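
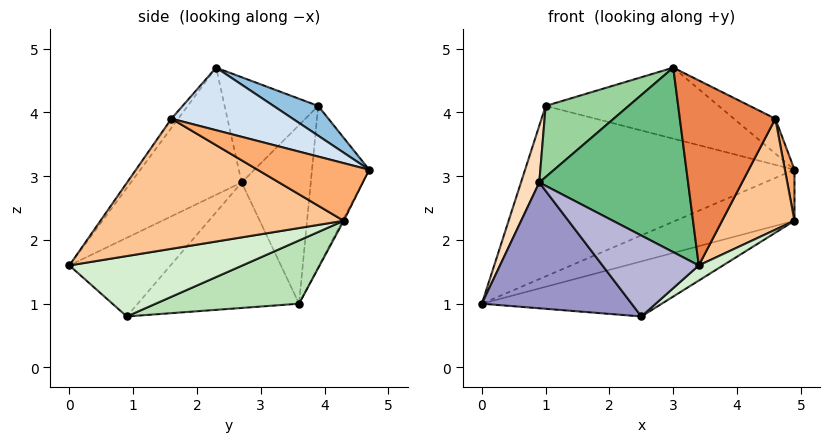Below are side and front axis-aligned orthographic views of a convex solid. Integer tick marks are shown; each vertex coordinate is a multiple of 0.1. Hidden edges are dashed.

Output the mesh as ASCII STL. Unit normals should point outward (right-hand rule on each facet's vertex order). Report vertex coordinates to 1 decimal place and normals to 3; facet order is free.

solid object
 facet normal -0.208 0.978 -0.028
  outer loop
   vertex 1.0 3.9 4.1
   vertex 4.9 4.7 3.1
   vertex 0.0 3.6 1.0
  endloop
 endfacet
 facet normal 0.124 0.481 0.868
  outer loop
   vertex 1.0 3.9 4.1
   vertex 3.0 2.3 4.7
   vertex 4.9 4.7 3.1
  endloop
 endfacet
 facet normal -0.009 0.894 -0.447
  outer loop
   vertex 4.9 4.3 2.3
   vertex 0.0 3.6 1.0
   vertex 4.9 4.7 3.1
  endloop
 endfacet
 facet normal 0.499 0.171 0.849
  outer loop
   vertex 4.6 1.6 3.9
   vertex 4.9 4.7 3.1
   vertex 3.0 2.3 4.7
  endloop
 endfacet
 facet normal -0.057 -0.805 0.590
  outer loop
   vertex 4.6 1.6 3.9
   vertex 3.0 2.3 4.7
   vertex 3.4 0.0 1.6
  endloop
 endfacet
 facet normal 0.995 -0.085 0.043
  outer loop
   vertex 4.6 1.6 3.9
   vertex 4.9 4.3 2.3
   vertex 4.9 4.7 3.1
  endloop
 endfacet
 facet normal 0.918 -0.273 -0.289
  outer loop
   vertex 4.6 1.6 3.9
   vertex 3.4 0.0 1.6
   vertex 4.9 4.3 2.3
  endloop
 endfacet
 facet normal -0.916 -0.243 0.319
  outer loop
   vertex 0.9 2.7 2.9
   vertex 1.0 3.9 4.1
   vertex 0.0 3.6 1.0
  endloop
 endfacet
 facet normal -0.530 -0.712 0.460
  outer loop
   vertex 0.9 2.7 2.9
   vertex 3.4 0.0 1.6
   vertex 3.0 2.3 4.7
  endloop
 endfacet
 facet normal -0.606 -0.537 0.587
  outer loop
   vertex 0.9 2.7 2.9
   vertex 3.0 2.3 4.7
   vertex 1.0 3.9 4.1
  endloop
 endfacet
 facet normal 0.212 0.266 -0.941
  outer loop
   vertex 2.5 0.9 0.8
   vertex 0.0 3.6 1.0
   vertex 4.9 4.3 2.3
  endloop
 endfacet
 facet normal 0.613 -0.086 -0.786
  outer loop
   vertex 2.5 0.9 0.8
   vertex 4.9 4.3 2.3
   vertex 3.4 0.0 1.6
  endloop
 endfacet
 facet normal -0.733 -0.680 0.025
  outer loop
   vertex 2.5 0.9 0.8
   vertex 0.9 2.7 2.9
   vertex 0.0 3.6 1.0
  endloop
 endfacet
 facet normal -0.724 -0.689 0.039
  outer loop
   vertex 2.5 0.9 0.8
   vertex 3.4 0.0 1.6
   vertex 0.9 2.7 2.9
  endloop
 endfacet
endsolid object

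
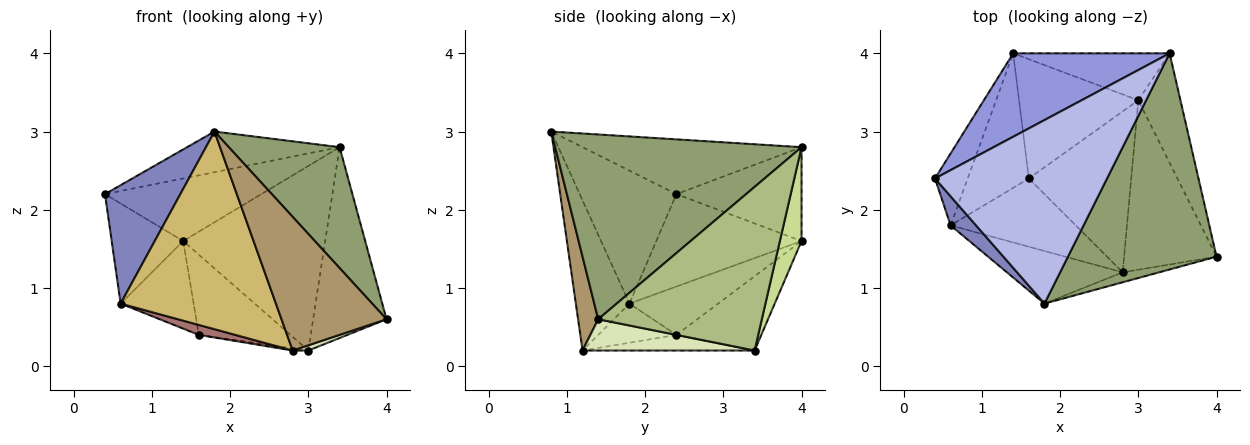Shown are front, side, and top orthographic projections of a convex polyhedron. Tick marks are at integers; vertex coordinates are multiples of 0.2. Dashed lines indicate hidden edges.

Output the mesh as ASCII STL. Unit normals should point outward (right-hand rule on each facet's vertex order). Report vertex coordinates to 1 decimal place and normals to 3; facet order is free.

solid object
 facet normal -0.855 0.421 -0.303
  outer loop
   vertex 0.6 1.8 0.8
   vertex 0.4 2.4 2.2
   vertex 1.4 4.0 1.6
  endloop
 endfacet
 facet normal -0.780 -0.608 0.149
  outer loop
   vertex 0.6 1.8 0.8
   vertex 1.8 0.8 3.0
   vertex 0.4 2.4 2.2
  endloop
 endfacet
 facet normal -0.433 0.541 0.721
  outer loop
   vertex 3.4 4.0 2.8
   vertex 1.4 4.0 1.6
   vertex 0.4 2.4 2.2
  endloop
 endfacet
 facet normal -0.297 0.207 0.932
  outer loop
   vertex 3.4 4.0 2.8
   vertex 0.4 2.4 2.2
   vertex 1.8 0.8 3.0
  endloop
 endfacet
 facet normal 0.735 -0.331 0.591
  outer loop
   vertex 3.4 4.0 2.8
   vertex 1.8 0.8 3.0
   vertex 4.0 1.4 0.6
  endloop
 endfacet
 facet normal 0.888 0.398 -0.229
  outer loop
   vertex 3.0 3.4 0.2
   vertex 3.4 4.0 2.8
   vertex 4.0 1.4 0.6
  endloop
 endfacet
 facet normal 0.146 0.959 -0.244
  outer loop
   vertex 3.0 3.4 0.2
   vertex 1.4 4.0 1.6
   vertex 3.4 4.0 2.8
  endloop
 endfacet
 facet normal 0.320 -0.029 -0.947
  outer loop
   vertex 2.8 1.2 0.2
   vertex 3.0 3.4 0.2
   vertex 4.0 1.4 0.6
  endloop
 endfacet
 facet normal 0.188 -0.980 -0.073
  outer loop
   vertex 2.8 1.2 0.2
   vertex 4.0 1.4 0.6
   vertex 1.8 0.8 3.0
  endloop
 endfacet
 facet normal -0.317 -0.917 -0.244
  outer loop
   vertex 2.8 1.2 0.2
   vertex 1.8 0.8 3.0
   vertex 0.6 1.8 0.8
  endloop
 endfacet
 facet normal -0.552 0.455 -0.699
  outer loop
   vertex 1.6 2.4 0.4
   vertex 0.6 1.8 0.8
   vertex 1.4 4.0 1.6
  endloop
 endfacet
 facet normal -0.459 0.496 -0.737
  outer loop
   vertex 1.6 2.4 0.4
   vertex 1.4 4.0 1.6
   vertex 3.0 3.4 0.2
  endloop
 endfacet
 facet normal -0.295 -0.138 -0.945
  outer loop
   vertex 1.6 2.4 0.4
   vertex 2.8 1.2 0.2
   vertex 0.6 1.8 0.8
  endloop
 endfacet
 facet normal -0.151 0.014 -0.988
  outer loop
   vertex 1.6 2.4 0.4
   vertex 3.0 3.4 0.2
   vertex 2.8 1.2 0.2
  endloop
 endfacet
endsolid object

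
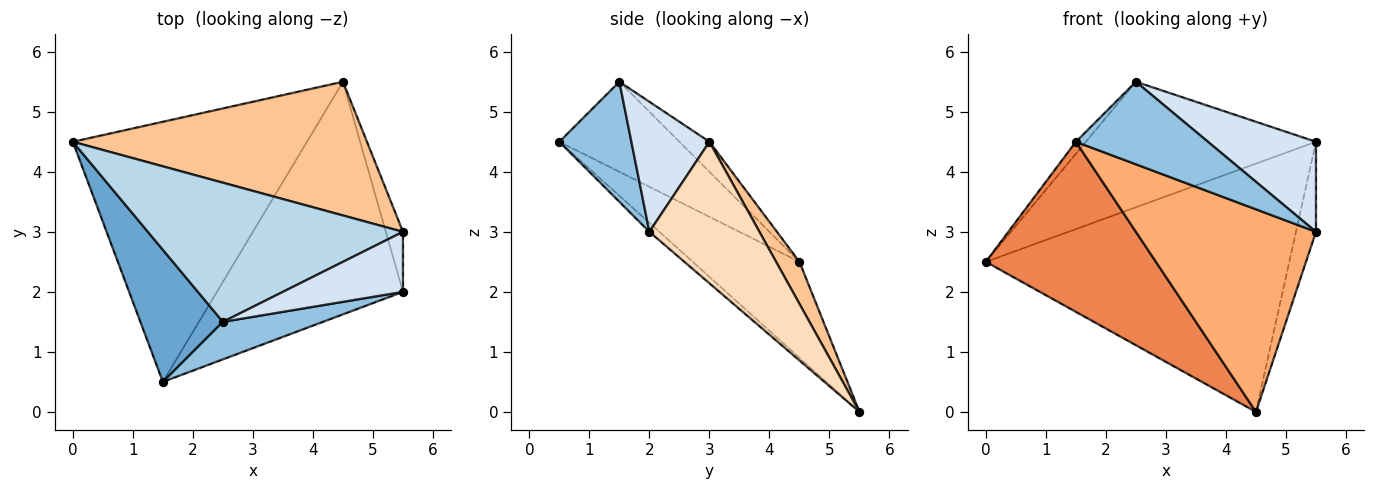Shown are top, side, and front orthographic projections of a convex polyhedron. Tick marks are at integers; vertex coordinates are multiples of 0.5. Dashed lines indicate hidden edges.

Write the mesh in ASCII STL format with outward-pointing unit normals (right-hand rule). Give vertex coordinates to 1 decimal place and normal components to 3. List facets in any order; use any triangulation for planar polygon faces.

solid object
 facet normal -0.736 0.061 0.674
  outer loop
   vertex 2.5 1.5 5.5
   vertex 0.0 4.5 2.5
   vertex 1.5 0.5 4.5
  endloop
 endfacet
 facet normal 0.445 -0.815 0.371
  outer loop
   vertex 2.5 1.5 5.5
   vertex 1.5 0.5 4.5
   vertex 5.5 2.0 3.0
  endloop
 endfacet
 facet normal -0.087 0.667 0.740
  outer loop
   vertex 5.5 3.0 4.5
   vertex 0.0 4.5 2.5
   vertex 2.5 1.5 5.5
  endloop
 endfacet
 facet normal 0.515 -0.713 0.475
  outer loop
   vertex 5.5 3.0 4.5
   vertex 2.5 1.5 5.5
   vertex 5.5 2.0 3.0
  endloop
 endfacet
 facet normal -0.325 -0.518 -0.792
  outer loop
   vertex 4.5 5.5 0.0
   vertex 1.5 0.5 4.5
   vertex 0.0 4.5 2.5
  endloop
 endfacet
 facet normal -0.036 -0.656 -0.754
  outer loop
   vertex 4.5 5.5 0.0
   vertex 5.5 2.0 3.0
   vertex 1.5 0.5 4.5
  endloop
 endfacet
 facet normal 0.068 0.878 0.473
  outer loop
   vertex 4.5 5.5 0.0
   vertex 0.0 4.5 2.5
   vertex 5.5 3.0 4.5
  endloop
 endfacet
 facet normal 0.977 0.178 -0.118
  outer loop
   vertex 4.5 5.5 0.0
   vertex 5.5 3.0 4.5
   vertex 5.5 2.0 3.0
  endloop
 endfacet
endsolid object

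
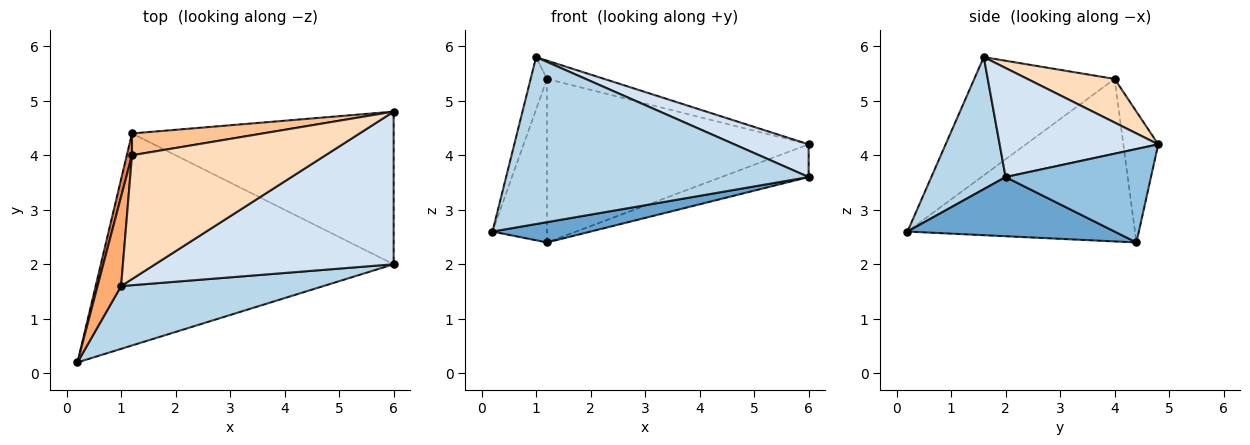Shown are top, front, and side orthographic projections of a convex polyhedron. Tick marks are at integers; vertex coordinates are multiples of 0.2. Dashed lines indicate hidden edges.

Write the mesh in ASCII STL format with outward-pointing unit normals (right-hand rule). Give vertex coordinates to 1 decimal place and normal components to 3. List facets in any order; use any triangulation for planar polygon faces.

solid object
 facet normal 0.197 -0.093 -0.976
  outer loop
   vertex 6.0 2.0 3.6
   vertex 0.2 0.2 2.6
   vertex 1.2 4.4 2.4
  endloop
 endfacet
 facet normal 0.330 0.198 -0.923
  outer loop
   vertex 6.0 2.0 3.6
   vertex 1.2 4.4 2.4
   vertex 6.0 4.8 4.2
  endloop
 endfacet
 facet normal 0.224 -0.912 0.343
  outer loop
   vertex 6.0 2.0 3.6
   vertex 1.0 1.6 5.8
   vertex 0.2 0.2 2.6
  endloop
 endfacet
 facet normal 0.408 -0.191 0.893
  outer loop
   vertex 6.0 2.0 3.6
   vertex 6.0 4.8 4.2
   vertex 1.0 1.6 5.8
  endloop
 endfacet
 facet normal -0.972 0.233 0.031
  outer loop
   vertex 1.2 4.0 5.4
   vertex 1.2 4.4 2.4
   vertex 0.2 0.2 2.6
  endloop
 endfacet
 facet normal -0.974 0.114 0.194
  outer loop
   vertex 1.2 4.0 5.4
   vertex 0.2 0.2 2.6
   vertex 1.0 1.6 5.8
  endloop
 endfacet
 facet normal -0.131 0.983 0.131
  outer loop
   vertex 1.2 4.0 5.4
   vertex 6.0 4.8 4.2
   vertex 1.2 4.4 2.4
  endloop
 endfacet
 facet normal 0.218 0.143 0.966
  outer loop
   vertex 1.2 4.0 5.4
   vertex 1.0 1.6 5.8
   vertex 6.0 4.8 4.2
  endloop
 endfacet
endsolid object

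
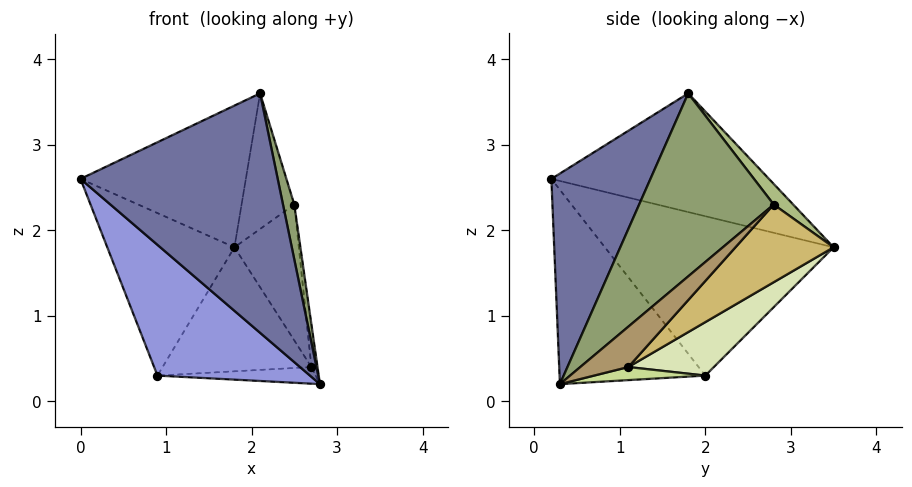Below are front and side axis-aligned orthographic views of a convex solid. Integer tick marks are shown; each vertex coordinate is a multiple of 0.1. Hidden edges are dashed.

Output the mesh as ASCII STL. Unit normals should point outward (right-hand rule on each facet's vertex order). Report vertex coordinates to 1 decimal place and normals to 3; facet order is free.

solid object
 facet normal 0.404 -0.803 0.438
  outer loop
   vertex 2.1 1.8 3.6
   vertex 0.0 0.2 2.6
   vertex 2.8 0.3 0.2
  endloop
 endfacet
 facet normal -0.651 0.495 0.576
  outer loop
   vertex 2.1 1.8 3.6
   vertex 1.8 3.5 1.8
   vertex 0.0 0.2 2.6
  endloop
 endfacet
 facet normal -0.530 -0.555 -0.641
  outer loop
   vertex 0.9 2.0 0.3
   vertex 2.8 0.3 0.2
   vertex 0.0 0.2 2.6
  endloop
 endfacet
 facet normal -0.873 0.486 0.038
  outer loop
   vertex 0.9 2.0 0.3
   vertex 0.0 0.2 2.6
   vertex 1.8 3.5 1.8
  endloop
 endfacet
 facet normal 0.968 -0.081 0.235
  outer loop
   vertex 2.5 2.8 2.3
   vertex 2.1 1.8 3.6
   vertex 2.8 0.3 0.2
  endloop
 endfacet
 facet normal 0.267 0.722 0.638
  outer loop
   vertex 2.5 2.8 2.3
   vertex 1.8 3.5 1.8
   vertex 2.1 1.8 3.6
  endloop
 endfacet
 facet normal 0.183 0.260 -0.948
  outer loop
   vertex 2.7 1.1 0.4
   vertex 2.8 0.3 0.2
   vertex 0.9 2.0 0.3
  endloop
 endfacet
 facet normal 0.324 0.564 -0.759
  outer loop
   vertex 2.7 1.1 0.4
   vertex 0.9 2.0 0.3
   vertex 1.8 3.5 1.8
  endloop
 endfacet
 facet normal 0.992 0.126 -0.008
  outer loop
   vertex 2.7 1.1 0.4
   vertex 2.5 2.8 2.3
   vertex 2.8 0.3 0.2
  endloop
 endfacet
 facet normal 0.776 0.509 -0.374
  outer loop
   vertex 2.7 1.1 0.4
   vertex 1.8 3.5 1.8
   vertex 2.5 2.8 2.3
  endloop
 endfacet
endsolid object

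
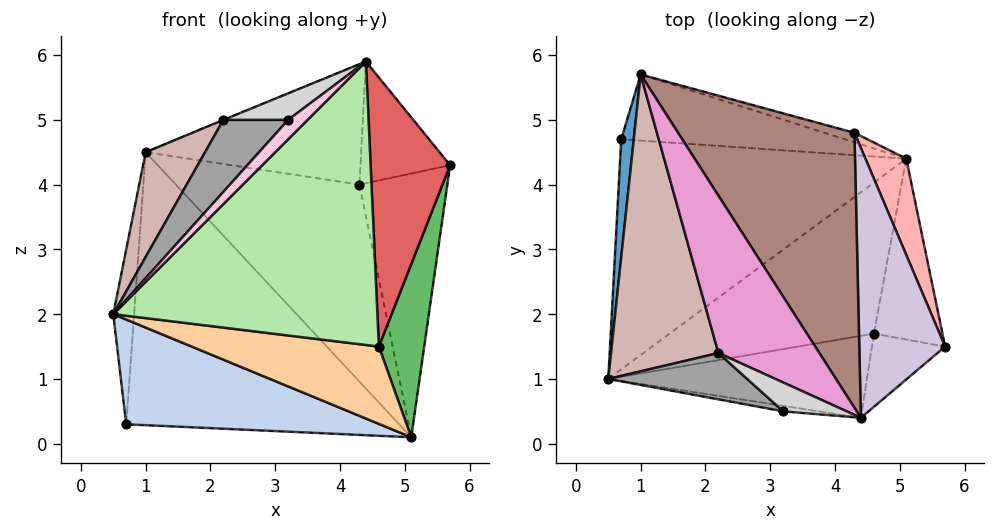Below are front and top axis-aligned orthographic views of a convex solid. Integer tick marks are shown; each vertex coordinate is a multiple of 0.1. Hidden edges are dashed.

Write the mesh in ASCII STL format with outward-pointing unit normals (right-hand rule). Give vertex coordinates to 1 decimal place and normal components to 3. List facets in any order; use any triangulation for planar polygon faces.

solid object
 facet normal -0.996 0.078 0.053
  outer loop
   vertex 0.7 4.7 0.3
   vertex 0.5 1.0 2.0
   vertex 1.0 5.7 4.5
  endloop
 endfacet
 facet normal -0.069 -0.413 -0.908
  outer loop
   vertex 0.7 4.7 0.3
   vertex 5.1 4.4 0.1
   vertex 0.5 1.0 2.0
  endloop
 endfacet
 facet normal 0.055 0.970 -0.235
  outer loop
   vertex 0.7 4.7 0.3
   vertex 1.0 5.7 4.5
   vertex 5.1 4.4 0.1
  endloop
 endfacet
 facet normal -0.031 -0.456 -0.890
  outer loop
   vertex 4.6 1.7 1.5
   vertex 0.5 1.0 2.0
   vertex 5.1 4.4 0.1
  endloop
 endfacet
 facet normal 0.864 -0.349 -0.364
  outer loop
   vertex 4.6 1.7 1.5
   vertex 5.1 4.4 0.1
   vertex 5.7 1.5 4.3
  endloop
 endfacet
 facet normal 0.129 -0.953 -0.276
  outer loop
   vertex 4.6 1.7 1.5
   vertex 4.4 0.4 5.9
   vertex 0.5 1.0 2.0
  endloop
 endfacet
 facet normal 0.442 -0.865 -0.236
  outer loop
   vertex 4.6 1.7 1.5
   vertex 5.7 1.5 4.3
   vertex 4.4 0.4 5.9
  endloop
 endfacet
 facet normal 0.906 0.398 0.145
  outer loop
   vertex 4.3 4.8 4.0
   vertex 5.7 1.5 4.3
   vertex 5.1 4.4 0.1
  endloop
 endfacet
 facet normal 0.256 0.965 -0.046
  outer loop
   vertex 4.3 4.8 4.0
   vertex 5.1 4.4 0.1
   vertex 1.0 5.7 4.5
  endloop
 endfacet
 facet normal 0.612 0.325 0.721
  outer loop
   vertex 4.3 4.8 4.0
   vertex 4.4 0.4 5.9
   vertex 5.7 1.5 4.3
  endloop
 endfacet
 facet normal 0.241 0.389 0.889
  outer loop
   vertex 4.3 4.8 4.0
   vertex 1.0 5.7 4.5
   vertex 4.4 0.4 5.9
  endloop
 endfacet
 facet normal -0.846 -0.178 0.503
  outer loop
   vertex 2.2 1.4 5.0
   vertex 1.0 5.7 4.5
   vertex 0.5 1.0 2.0
  endloop
 endfacet
 facet normal -0.378 0.002 0.926
  outer loop
   vertex 2.2 1.4 5.0
   vertex 4.4 0.4 5.9
   vertex 1.0 5.7 4.5
  endloop
 endfacet
 facet normal 0.122 -0.955 -0.269
  outer loop
   vertex 3.2 0.5 5.0
   vertex 0.5 1.0 2.0
   vertex 4.4 0.4 5.9
  endloop
 endfacet
 facet normal -0.604 -0.671 0.431
  outer loop
   vertex 3.2 0.5 5.0
   vertex 2.2 1.4 5.0
   vertex 0.5 1.0 2.0
  endloop
 endfacet
 facet normal -0.520 -0.578 0.629
  outer loop
   vertex 3.2 0.5 5.0
   vertex 4.4 0.4 5.9
   vertex 2.2 1.4 5.0
  endloop
 endfacet
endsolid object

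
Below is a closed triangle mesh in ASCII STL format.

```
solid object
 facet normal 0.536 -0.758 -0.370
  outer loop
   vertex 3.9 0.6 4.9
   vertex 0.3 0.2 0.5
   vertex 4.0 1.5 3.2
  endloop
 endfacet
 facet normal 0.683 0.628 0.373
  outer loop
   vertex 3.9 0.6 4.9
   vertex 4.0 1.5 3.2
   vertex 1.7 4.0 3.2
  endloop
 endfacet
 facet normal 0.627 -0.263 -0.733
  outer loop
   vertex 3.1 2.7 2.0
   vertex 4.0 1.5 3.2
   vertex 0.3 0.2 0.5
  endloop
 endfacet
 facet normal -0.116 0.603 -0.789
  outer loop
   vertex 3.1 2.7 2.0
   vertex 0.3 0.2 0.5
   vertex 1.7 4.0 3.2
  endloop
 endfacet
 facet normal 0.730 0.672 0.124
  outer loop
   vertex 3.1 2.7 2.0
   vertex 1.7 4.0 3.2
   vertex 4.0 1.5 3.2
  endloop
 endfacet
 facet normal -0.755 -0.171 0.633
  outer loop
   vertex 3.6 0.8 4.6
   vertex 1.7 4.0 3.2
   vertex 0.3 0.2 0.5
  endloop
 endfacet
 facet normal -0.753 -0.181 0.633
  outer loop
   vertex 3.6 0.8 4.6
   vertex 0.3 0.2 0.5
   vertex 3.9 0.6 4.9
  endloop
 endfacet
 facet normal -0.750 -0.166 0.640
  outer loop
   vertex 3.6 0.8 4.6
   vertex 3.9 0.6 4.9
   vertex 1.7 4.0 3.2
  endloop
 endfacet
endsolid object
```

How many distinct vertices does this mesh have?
6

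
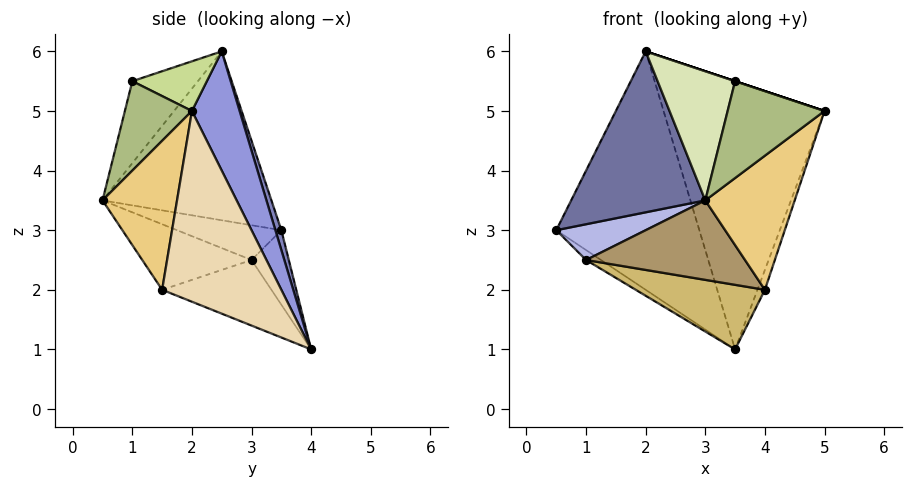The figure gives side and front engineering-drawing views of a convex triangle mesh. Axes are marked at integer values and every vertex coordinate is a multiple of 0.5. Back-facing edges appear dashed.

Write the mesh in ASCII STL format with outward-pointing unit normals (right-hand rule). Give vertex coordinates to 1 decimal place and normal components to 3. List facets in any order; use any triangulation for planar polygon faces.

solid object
 facet normal -0.770 -0.612 0.181
  outer loop
   vertex 2.0 2.5 6.0
   vertex 0.5 3.5 3.0
   vertex 3.0 0.5 3.5
  endloop
 endfacet
 facet normal 0.040 0.954 0.298
  outer loop
   vertex 2.0 2.5 6.0
   vertex 3.5 4.0 1.0
   vertex 0.5 3.5 3.0
  endloop
 endfacet
 facet normal 0.266 0.898 0.349
  outer loop
   vertex 2.0 2.5 6.0
   vertex 5.0 2.0 5.0
   vertex 3.5 4.0 1.0
  endloop
 endfacet
 facet normal -0.755 -0.647 -0.108
  outer loop
   vertex 1.0 3.0 2.5
   vertex 3.0 0.5 3.5
   vertex 0.5 3.5 3.0
  endloop
 endfacet
 facet normal -0.566 0.226 -0.793
  outer loop
   vertex 1.0 3.0 2.5
   vertex 0.5 3.5 3.0
   vertex 3.5 4.0 1.0
  endloop
 endfacet
 facet normal 0.568 -0.821 0.063
  outer loop
   vertex 3.5 1.0 5.5
   vertex 3.0 0.5 3.5
   vertex 5.0 2.0 5.0
  endloop
 endfacet
 facet normal 0.316 0.000 0.949
  outer loop
   vertex 3.5 1.0 5.5
   vertex 5.0 2.0 5.0
   vertex 2.0 2.5 6.0
  endloop
 endfacet
 facet normal -0.609 -0.720 0.332
  outer loop
   vertex 3.5 1.0 5.5
   vertex 2.0 2.5 6.0
   vertex 3.0 0.5 3.5
  endloop
 endfacet
 facet normal -0.415 -0.604 -0.680
  outer loop
   vertex 4.0 1.5 2.0
   vertex 3.0 0.5 3.5
   vertex 1.0 3.0 2.5
  endloop
 endfacet
 facet normal -0.345 -0.407 -0.846
  outer loop
   vertex 4.0 1.5 2.0
   vertex 1.0 3.0 2.5
   vertex 3.5 4.0 1.0
  endloop
 endfacet
 facet normal 0.638 -0.765 -0.085
  outer loop
   vertex 4.0 1.5 2.0
   vertex 5.0 2.0 5.0
   vertex 3.0 0.5 3.5
  endloop
 endfacet
 facet normal 0.944 0.059 -0.325
  outer loop
   vertex 4.0 1.5 2.0
   vertex 3.5 4.0 1.0
   vertex 5.0 2.0 5.0
  endloop
 endfacet
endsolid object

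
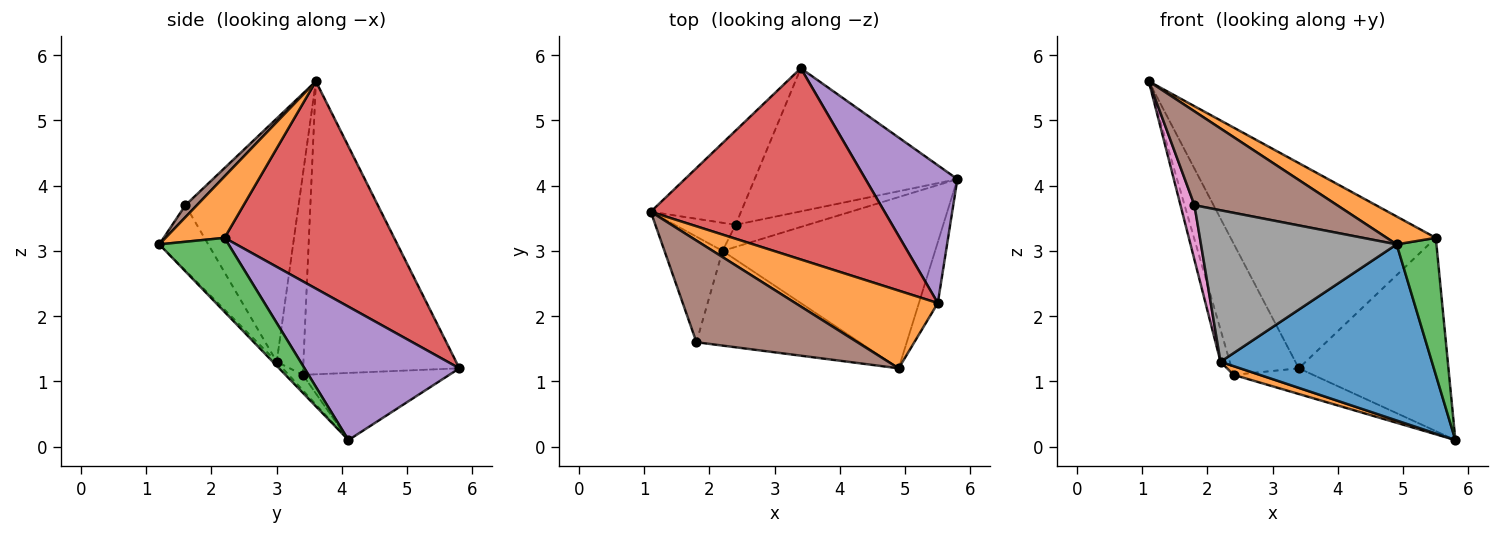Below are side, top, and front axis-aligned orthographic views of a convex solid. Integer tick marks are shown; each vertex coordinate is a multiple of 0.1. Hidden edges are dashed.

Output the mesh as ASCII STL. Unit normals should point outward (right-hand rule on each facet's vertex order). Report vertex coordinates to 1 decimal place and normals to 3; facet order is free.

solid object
 facet normal -0.013 -0.717 -0.697
  outer loop
   vertex 2.2 3.0 1.3
   vertex 5.8 4.1 0.1
   vertex 4.9 1.2 3.1
  endloop
 endfacet
 facet normal 0.376 -0.313 0.872
  outer loop
   vertex 5.5 2.2 3.2
   vertex 1.1 3.6 5.6
   vertex 4.9 1.2 3.1
  endloop
 endfacet
 facet normal 0.847 -0.486 -0.216
  outer loop
   vertex 5.5 2.2 3.2
   vertex 4.9 1.2 3.1
   vertex 5.8 4.1 0.1
  endloop
 endfacet
 facet normal 0.517 0.626 0.583
  outer loop
   vertex 5.5 2.2 3.2
   vertex 3.4 5.8 1.2
   vertex 1.1 3.6 5.6
  endloop
 endfacet
 facet normal 0.644 0.623 0.444
  outer loop
   vertex 5.5 2.2 3.2
   vertex 5.8 4.1 0.1
   vertex 3.4 5.8 1.2
  endloop
 endfacet
 facet normal 0.055 -0.678 0.733
  outer loop
   vertex 1.8 1.6 3.7
   vertex 4.9 1.2 3.1
   vertex 1.1 3.6 5.6
  endloop
 endfacet
 facet normal -0.966 -0.119 -0.230
  outer loop
   vertex 1.8 1.6 3.7
   vertex 1.1 3.6 5.6
   vertex 2.2 3.0 1.3
  endloop
 endfacet
 facet normal -0.207 -0.830 -0.518
  outer loop
   vertex 1.8 1.6 3.7
   vertex 2.2 3.0 1.3
   vertex 4.9 1.2 3.1
  endloop
 endfacet
 facet normal -0.884 0.380 -0.272
  outer loop
   vertex 2.4 3.4 1.1
   vertex 1.1 3.6 5.6
   vertex 3.4 5.8 1.2
  endloop
 endfacet
 facet normal -0.908 0.316 -0.276
  outer loop
   vertex 2.4 3.4 1.1
   vertex 2.2 3.0 1.3
   vertex 1.1 3.6 5.6
  endloop
 endfacet
 facet normal -0.310 0.168 -0.936
  outer loop
   vertex 2.4 3.4 1.1
   vertex 3.4 5.8 1.2
   vertex 5.8 4.1 0.1
  endloop
 endfacet
 facet normal -0.195 -0.359 -0.913
  outer loop
   vertex 2.4 3.4 1.1
   vertex 5.8 4.1 0.1
   vertex 2.2 3.0 1.3
  endloop
 endfacet
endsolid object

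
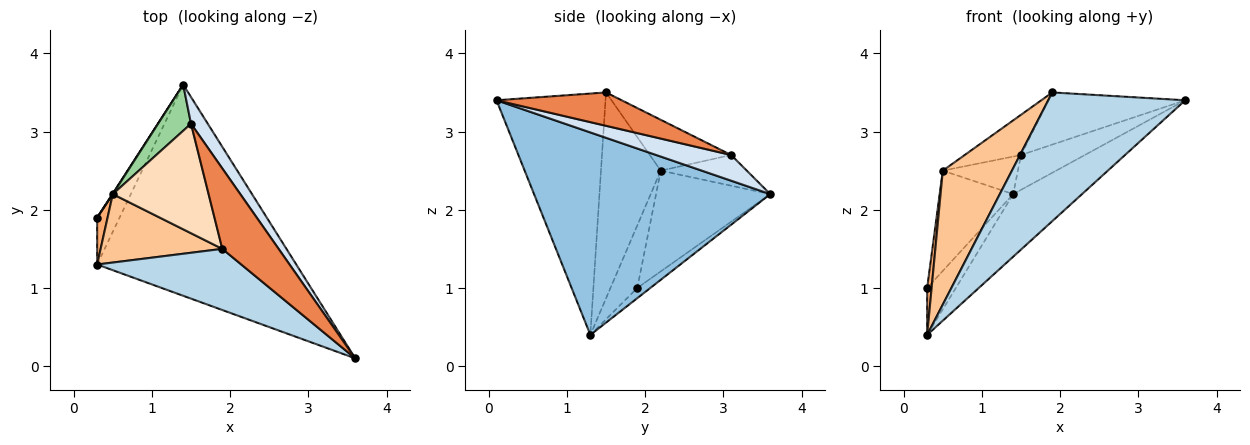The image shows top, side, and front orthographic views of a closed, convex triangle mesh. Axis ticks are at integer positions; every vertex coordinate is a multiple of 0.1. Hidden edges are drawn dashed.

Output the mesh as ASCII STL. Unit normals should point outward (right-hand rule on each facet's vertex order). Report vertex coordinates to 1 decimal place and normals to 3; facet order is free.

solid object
 facet normal -0.306 0.673 -0.673
  outer loop
   vertex 0.3 1.3 0.4
   vertex 0.3 1.9 1.0
   vertex 1.4 3.6 2.2
  endloop
 endfacet
 facet normal 0.698 0.203 -0.687
  outer loop
   vertex 0.3 1.3 0.4
   vertex 1.4 3.6 2.2
   vertex 3.6 0.1 3.4
  endloop
 endfacet
 facet normal -0.584 -0.733 0.349
  outer loop
   vertex 0.3 1.3 0.4
   vertex 3.6 0.1 3.4
   vertex 1.9 1.5 3.5
  endloop
 endfacet
 facet normal 0.682 0.581 0.445
  outer loop
   vertex 1.5 3.1 2.7
   vertex 3.6 0.1 3.4
   vertex 1.4 3.6 2.2
  endloop
 endfacet
 facet normal 0.445 0.487 0.751
  outer loop
   vertex 1.5 3.1 2.7
   vertex 1.9 1.5 3.5
   vertex 3.6 0.1 3.4
  endloop
 endfacet
 facet normal -0.973 -0.162 0.162
  outer loop
   vertex 0.5 2.2 2.5
   vertex 0.3 1.9 1.0
   vertex 0.3 1.3 0.4
  endloop
 endfacet
 facet normal -0.610 -0.705 0.360
  outer loop
   vertex 0.5 2.2 2.5
   vertex 0.3 1.3 0.4
   vertex 1.9 1.5 3.5
  endloop
 endfacet
 facet normal -0.446 0.309 0.840
  outer loop
   vertex 0.5 2.2 2.5
   vertex 1.9 1.5 3.5
   vertex 1.5 3.1 2.7
  endloop
 endfacet
 facet normal -0.841 0.541 0.004
  outer loop
   vertex 0.5 2.2 2.5
   vertex 1.4 3.6 2.2
   vertex 0.3 1.9 1.0
  endloop
 endfacet
 facet normal -0.586 0.511 0.629
  outer loop
   vertex 0.5 2.2 2.5
   vertex 1.5 3.1 2.7
   vertex 1.4 3.6 2.2
  endloop
 endfacet
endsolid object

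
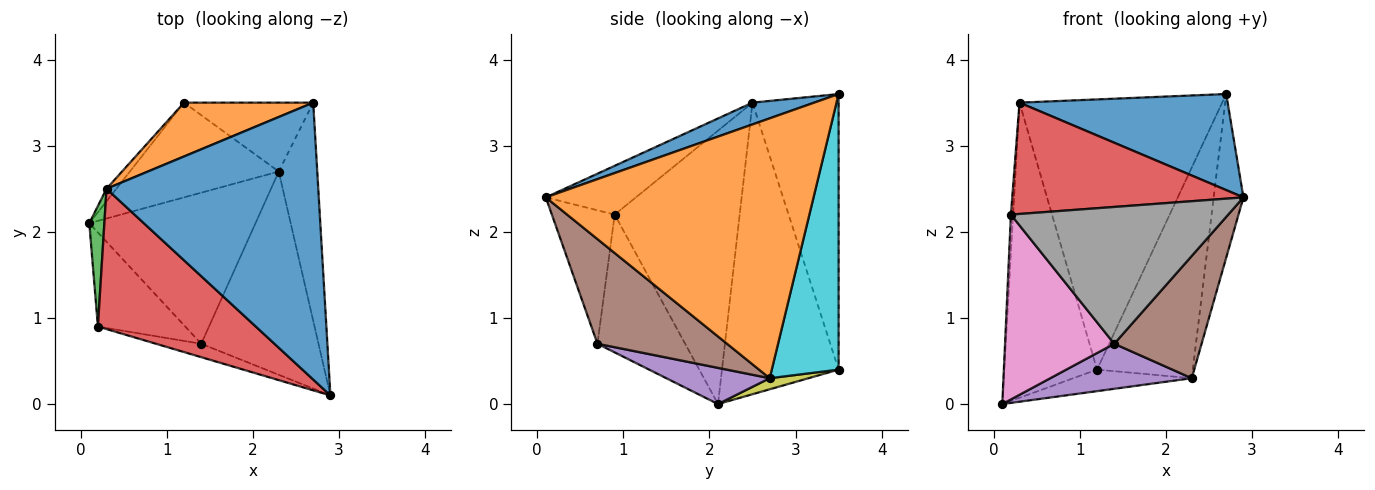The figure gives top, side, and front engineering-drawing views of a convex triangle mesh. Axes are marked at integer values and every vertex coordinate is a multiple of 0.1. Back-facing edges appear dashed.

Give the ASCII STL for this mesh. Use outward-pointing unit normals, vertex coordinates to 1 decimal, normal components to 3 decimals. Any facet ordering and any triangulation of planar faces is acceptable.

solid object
 facet normal 0.097 -0.326 0.940
  outer loop
   vertex 0.3 2.5 3.5
   vertex 2.9 0.1 2.4
   vertex 2.7 3.5 3.6
  endloop
 endfacet
 facet normal 0.983 0.109 -0.146
  outer loop
   vertex 2.3 2.7 0.3
   vertex 2.7 3.5 3.6
   vertex 2.9 0.1 2.4
  endloop
 endfacet
 facet normal -0.998 0.018 0.055
  outer loop
   vertex 0.2 0.9 2.2
   vertex 0.3 2.5 3.5
   vertex 0.1 2.1 0.0
  endloop
 endfacet
 facet normal -0.235 -0.604 0.761
  outer loop
   vertex 0.2 0.9 2.2
   vertex 2.9 0.1 2.4
   vertex 0.3 2.5 3.5
  endloop
 endfacet
 facet normal 0.204 -0.280 -0.938
  outer loop
   vertex 1.4 0.7 0.7
   vertex 0.1 2.1 0.0
   vertex 2.3 2.7 0.3
  endloop
 endfacet
 facet normal 0.608 -0.410 -0.681
  outer loop
   vertex 1.4 0.7 0.7
   vertex 2.3 2.7 0.3
   vertex 2.9 0.1 2.4
  endloop
 endfacet
 facet normal -0.582 -0.725 -0.369
  outer loop
   vertex 1.4 0.7 0.7
   vertex 0.2 0.9 2.2
   vertex 0.1 2.1 0.0
  endloop
 endfacet
 facet normal -0.276 -0.956 -0.094
  outer loop
   vertex 1.4 0.7 0.7
   vertex 2.9 0.1 2.4
   vertex 0.2 0.9 2.2
  endloop
 endfacet
 facet normal 0.072 0.221 -0.973
  outer loop
   vertex 1.2 3.5 0.4
   vertex 2.3 2.7 0.3
   vertex 0.1 2.1 0.0
  endloop
 endfacet
 facet normal 0.553 0.792 -0.259
  outer loop
   vertex 1.2 3.5 0.4
   vertex 2.7 3.5 3.6
   vertex 2.3 2.7 0.3
  endloop
 endfacet
 facet normal -0.782 0.622 -0.026
  outer loop
   vertex 1.2 3.5 0.4
   vertex 0.1 2.1 0.0
   vertex 0.3 2.5 3.5
  endloop
 endfacet
 facet normal -0.385 0.905 0.180
  outer loop
   vertex 1.2 3.5 0.4
   vertex 0.3 2.5 3.5
   vertex 2.7 3.5 3.6
  endloop
 endfacet
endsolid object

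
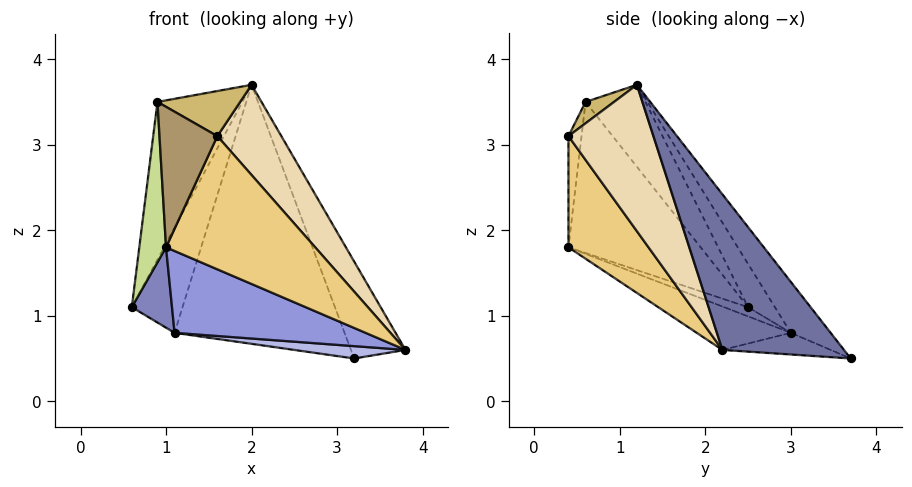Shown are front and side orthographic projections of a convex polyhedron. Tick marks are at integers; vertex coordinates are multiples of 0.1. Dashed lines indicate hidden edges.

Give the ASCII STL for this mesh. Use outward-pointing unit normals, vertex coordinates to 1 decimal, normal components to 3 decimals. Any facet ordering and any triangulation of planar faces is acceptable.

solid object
 facet normal 0.761 0.341 0.552
  outer loop
   vertex 3.2 3.7 0.5
   vertex 2.0 1.2 3.7
   vertex 3.8 2.2 0.6
  endloop
 endfacet
 facet normal -0.205 -0.344 -0.916
  outer loop
   vertex 1.1 3.0 0.8
   vertex 1.0 0.4 1.8
   vertex 0.6 2.5 1.1
  endloop
 endfacet
 facet normal -0.171 -0.348 -0.922
  outer loop
   vertex 1.1 3.0 0.8
   vertex 3.8 2.2 0.6
   vertex 1.0 0.4 1.8
  endloop
 endfacet
 facet normal -0.105 -0.108 -0.989
  outer loop
   vertex 1.1 3.0 0.8
   vertex 3.2 3.7 0.5
   vertex 3.8 2.2 0.6
  endloop
 endfacet
 facet normal -0.384 0.726 0.570
  outer loop
   vertex 1.1 3.0 0.8
   vertex 0.6 2.5 1.1
   vertex 2.0 1.2 3.7
  endloop
 endfacet
 facet normal -0.189 0.807 0.560
  outer loop
   vertex 1.1 3.0 0.8
   vertex 2.0 1.2 3.7
   vertex 3.2 3.7 0.5
  endloop
 endfacet
 facet normal -0.980 -0.198 -0.034
  outer loop
   vertex 0.9 0.6 3.5
   vertex 0.6 2.5 1.1
   vertex 1.0 0.4 1.8
  endloop
 endfacet
 facet normal -0.468 0.663 0.584
  outer loop
   vertex 0.9 0.6 3.5
   vertex 2.0 1.2 3.7
   vertex 0.6 2.5 1.1
  endloop
 endfacet
 facet normal -0.219 -0.970 0.101
  outer loop
   vertex 1.6 0.4 3.1
   vertex 0.9 0.6 3.5
   vertex 1.0 0.4 1.8
  endloop
 endfacet
 facet normal 0.226 -0.654 0.722
  outer loop
   vertex 1.6 0.4 3.1
   vertex 2.0 1.2 3.7
   vertex 0.9 0.6 3.5
  endloop
 endfacet
 facet normal 0.462 -0.861 -0.213
  outer loop
   vertex 1.6 0.4 3.1
   vertex 1.0 0.4 1.8
   vertex 3.8 2.2 0.6
  endloop
 endfacet
 facet normal 0.771 -0.581 0.260
  outer loop
   vertex 1.6 0.4 3.1
   vertex 3.8 2.2 0.6
   vertex 2.0 1.2 3.7
  endloop
 endfacet
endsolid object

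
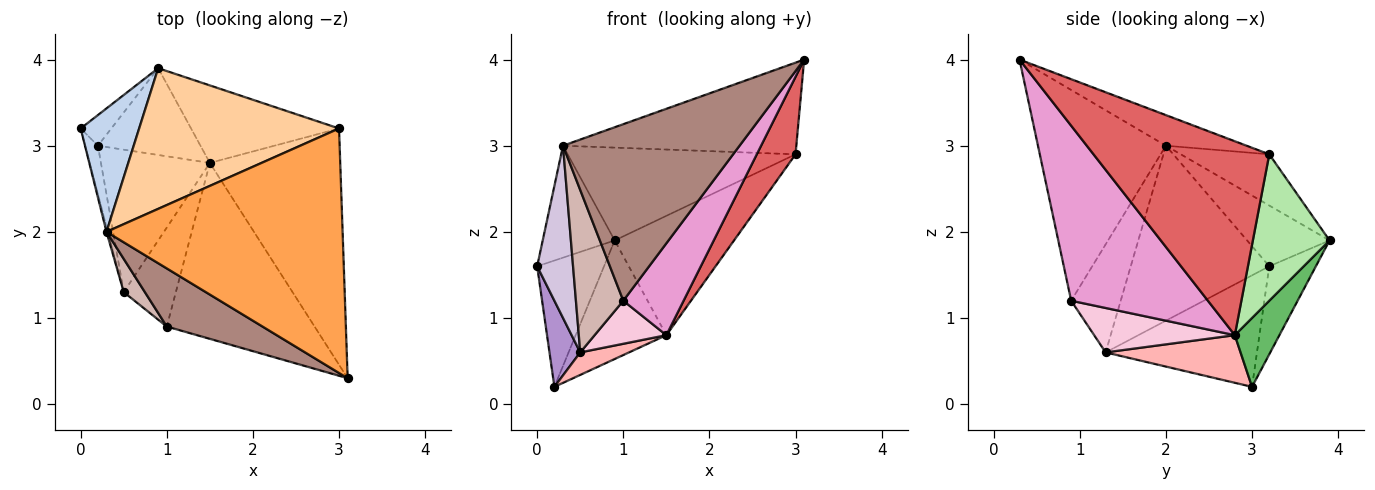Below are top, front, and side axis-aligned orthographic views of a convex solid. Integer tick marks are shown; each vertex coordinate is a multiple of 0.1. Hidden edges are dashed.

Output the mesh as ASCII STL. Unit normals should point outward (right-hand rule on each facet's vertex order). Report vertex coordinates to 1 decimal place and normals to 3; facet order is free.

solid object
 facet normal -0.561 0.805 -0.195
  outer loop
   vertex 0.2 3.0 0.2
   vertex 0.0 3.2 1.6
   vertex 0.9 3.9 1.9
  endloop
 endfacet
 facet normal -0.610 0.532 0.587
  outer loop
   vertex 0.3 2.0 3.0
   vertex 0.9 3.9 1.9
   vertex 0.0 3.2 1.6
  endloop
 endfacet
 facet normal -0.120 0.348 0.930
  outer loop
   vertex 0.3 2.0 3.0
   vertex 3.1 0.3 4.0
   vertex 3.0 3.2 2.9
  endloop
 endfacet
 facet normal -0.209 0.539 0.816
  outer loop
   vertex 0.3 2.0 3.0
   vertex 3.0 3.2 2.9
   vertex 0.9 3.9 1.9
  endloop
 endfacet
 facet normal 0.369 0.750 -0.549
  outer loop
   vertex 1.5 2.8 0.8
   vertex 0.2 3.0 0.2
   vertex 0.9 3.9 1.9
  endloop
 endfacet
 facet normal 0.474 0.738 -0.479
  outer loop
   vertex 1.5 2.8 0.8
   vertex 0.9 3.9 1.9
   vertex 3.0 3.2 2.9
  endloop
 endfacet
 facet normal 0.816 -0.180 -0.549
  outer loop
   vertex 1.5 2.8 0.8
   vertex 3.0 3.2 2.9
   vertex 3.1 0.3 4.0
  endloop
 endfacet
 facet normal 0.396 -0.143 -0.907
  outer loop
   vertex 0.5 1.3 0.6
   vertex 0.2 3.0 0.2
   vertex 1.5 2.8 0.8
  endloop
 endfacet
 facet normal -0.974 -0.198 -0.111
  outer loop
   vertex 0.5 1.3 0.6
   vertex 0.0 3.2 1.6
   vertex 0.2 3.0 0.2
  endloop
 endfacet
 facet normal -0.968 -0.251 -0.008
  outer loop
   vertex 0.5 1.3 0.6
   vertex 0.3 2.0 3.0
   vertex 0.0 3.2 1.6
  endloop
 endfacet
 facet normal -0.567 -0.782 0.258
  outer loop
   vertex 1.0 0.9 1.2
   vertex 3.1 0.3 4.0
   vertex 0.3 2.0 3.0
  endloop
 endfacet
 facet normal -0.716 -0.684 0.140
  outer loop
   vertex 1.0 0.9 1.2
   vertex 0.3 2.0 3.0
   vertex 0.5 1.3 0.6
  endloop
 endfacet
 facet normal 0.724 -0.319 -0.611
  outer loop
   vertex 1.0 0.9 1.2
   vertex 1.5 2.8 0.8
   vertex 3.1 0.3 4.0
  endloop
 endfacet
 facet normal 0.616 -0.314 -0.723
  outer loop
   vertex 1.0 0.9 1.2
   vertex 0.5 1.3 0.6
   vertex 1.5 2.8 0.8
  endloop
 endfacet
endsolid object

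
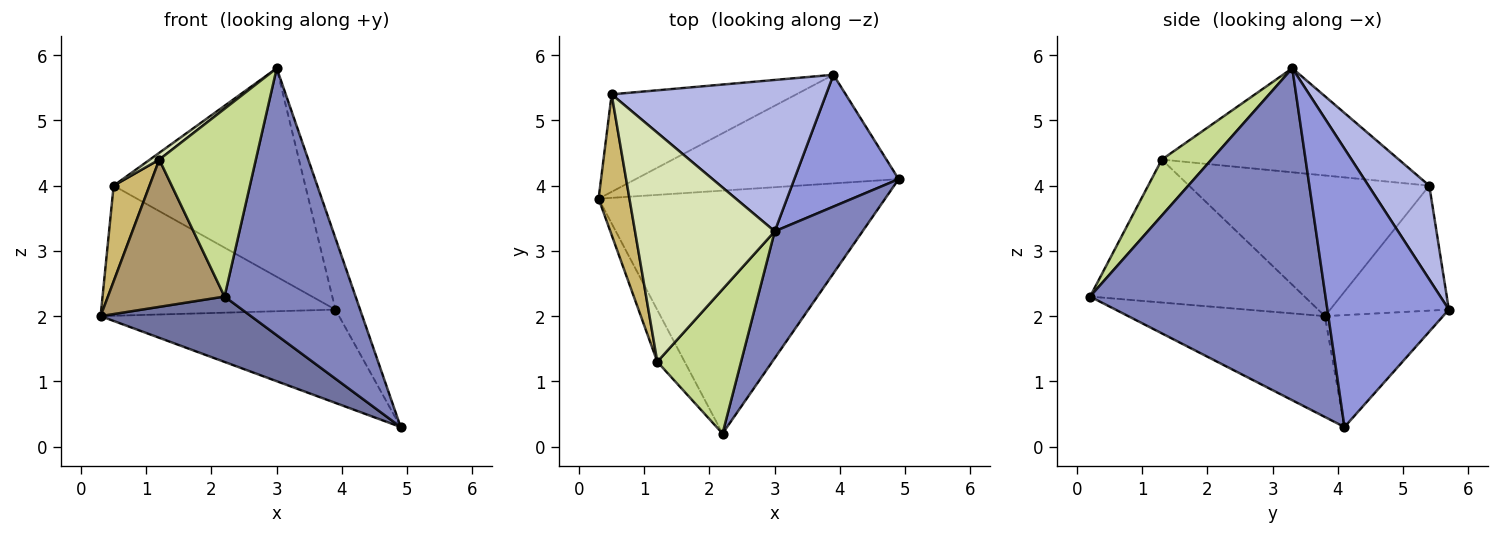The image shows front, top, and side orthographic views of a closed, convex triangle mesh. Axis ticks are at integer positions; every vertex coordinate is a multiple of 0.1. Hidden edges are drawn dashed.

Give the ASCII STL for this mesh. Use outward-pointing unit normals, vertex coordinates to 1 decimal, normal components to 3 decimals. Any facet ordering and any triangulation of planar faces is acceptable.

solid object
 facet normal -0.322 -0.246 -0.914
  outer loop
   vertex 2.2 0.2 2.3
   vertex 0.3 3.8 2.0
   vertex 4.9 4.1 0.3
  endloop
 endfacet
 facet normal 0.851 -0.474 0.225
  outer loop
   vertex 3.0 3.3 5.8
   vertex 2.2 0.2 2.3
   vertex 4.9 4.1 0.3
  endloop
 endfacet
 facet normal 0.920 0.187 0.345
  outer loop
   vertex 3.9 5.7 2.1
   vertex 3.0 3.3 5.8
   vertex 4.9 4.1 0.3
  endloop
 endfacet
 facet normal 0.249 0.784 0.569
  outer loop
   vertex 3.9 5.7 2.1
   vertex 0.5 5.4 4.0
   vertex 3.0 3.3 5.8
  endloop
 endfacet
 facet normal -0.307 0.620 -0.722
  outer loop
   vertex 3.9 5.7 2.1
   vertex 4.9 4.1 0.3
   vertex 0.3 3.8 2.0
  endloop
 endfacet
 facet normal -0.376 0.742 -0.556
  outer loop
   vertex 3.9 5.7 2.1
   vertex 0.3 3.8 2.0
   vertex 0.5 5.4 4.0
  endloop
 endfacet
 facet normal 0.377 -0.734 0.564
  outer loop
   vertex 1.2 1.3 4.4
   vertex 2.2 0.2 2.3
   vertex 3.0 3.3 5.8
  endloop
 endfacet
 facet normal -0.597 -0.024 0.802
  outer loop
   vertex 1.2 1.3 4.4
   vertex 3.0 3.3 5.8
   vertex 0.5 5.4 4.0
  endloop
 endfacet
 facet normal -0.866 -0.471 -0.166
  outer loop
   vertex 1.2 1.3 4.4
   vertex 0.3 3.8 2.0
   vertex 2.2 0.2 2.3
  endloop
 endfacet
 facet normal -0.967 -0.144 0.212
  outer loop
   vertex 1.2 1.3 4.4
   vertex 0.5 5.4 4.0
   vertex 0.3 3.8 2.0
  endloop
 endfacet
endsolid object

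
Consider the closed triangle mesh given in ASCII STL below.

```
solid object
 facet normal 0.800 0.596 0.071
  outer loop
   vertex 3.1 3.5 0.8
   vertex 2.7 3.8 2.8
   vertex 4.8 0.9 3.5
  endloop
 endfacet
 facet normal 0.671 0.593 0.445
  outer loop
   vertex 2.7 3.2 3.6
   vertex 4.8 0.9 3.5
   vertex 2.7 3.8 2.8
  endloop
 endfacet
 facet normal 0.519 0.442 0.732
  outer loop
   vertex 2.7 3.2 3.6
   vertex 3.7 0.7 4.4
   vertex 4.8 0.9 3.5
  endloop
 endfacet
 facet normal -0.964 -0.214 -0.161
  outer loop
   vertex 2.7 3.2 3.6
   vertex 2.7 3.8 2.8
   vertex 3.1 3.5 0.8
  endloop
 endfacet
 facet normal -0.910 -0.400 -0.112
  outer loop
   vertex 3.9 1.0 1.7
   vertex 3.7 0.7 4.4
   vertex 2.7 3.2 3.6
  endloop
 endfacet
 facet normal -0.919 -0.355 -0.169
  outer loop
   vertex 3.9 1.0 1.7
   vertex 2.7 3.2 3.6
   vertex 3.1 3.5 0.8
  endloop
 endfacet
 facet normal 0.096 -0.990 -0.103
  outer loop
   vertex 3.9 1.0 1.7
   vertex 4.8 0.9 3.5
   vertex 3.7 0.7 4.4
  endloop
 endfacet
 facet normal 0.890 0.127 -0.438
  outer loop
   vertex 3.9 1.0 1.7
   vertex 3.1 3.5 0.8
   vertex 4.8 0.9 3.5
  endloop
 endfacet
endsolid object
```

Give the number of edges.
12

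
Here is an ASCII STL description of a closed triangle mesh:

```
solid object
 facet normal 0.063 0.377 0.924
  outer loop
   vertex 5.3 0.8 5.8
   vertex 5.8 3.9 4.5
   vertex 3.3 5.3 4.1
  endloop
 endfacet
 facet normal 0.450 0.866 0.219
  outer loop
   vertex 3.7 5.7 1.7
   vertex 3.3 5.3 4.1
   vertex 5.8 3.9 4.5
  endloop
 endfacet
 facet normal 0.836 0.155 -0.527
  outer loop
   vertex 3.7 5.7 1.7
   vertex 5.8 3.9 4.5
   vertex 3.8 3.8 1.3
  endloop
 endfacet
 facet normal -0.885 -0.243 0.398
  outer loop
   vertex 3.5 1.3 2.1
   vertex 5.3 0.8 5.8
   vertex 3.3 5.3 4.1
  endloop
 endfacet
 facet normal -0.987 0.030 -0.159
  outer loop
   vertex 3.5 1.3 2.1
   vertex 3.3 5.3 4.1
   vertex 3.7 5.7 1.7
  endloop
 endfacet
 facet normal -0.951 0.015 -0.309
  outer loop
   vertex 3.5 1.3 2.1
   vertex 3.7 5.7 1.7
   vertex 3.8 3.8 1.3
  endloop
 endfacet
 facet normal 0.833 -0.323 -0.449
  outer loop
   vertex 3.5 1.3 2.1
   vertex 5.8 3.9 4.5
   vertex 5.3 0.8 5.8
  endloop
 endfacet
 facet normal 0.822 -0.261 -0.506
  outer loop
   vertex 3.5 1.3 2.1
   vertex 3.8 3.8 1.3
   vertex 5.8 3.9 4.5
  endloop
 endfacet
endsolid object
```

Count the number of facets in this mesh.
8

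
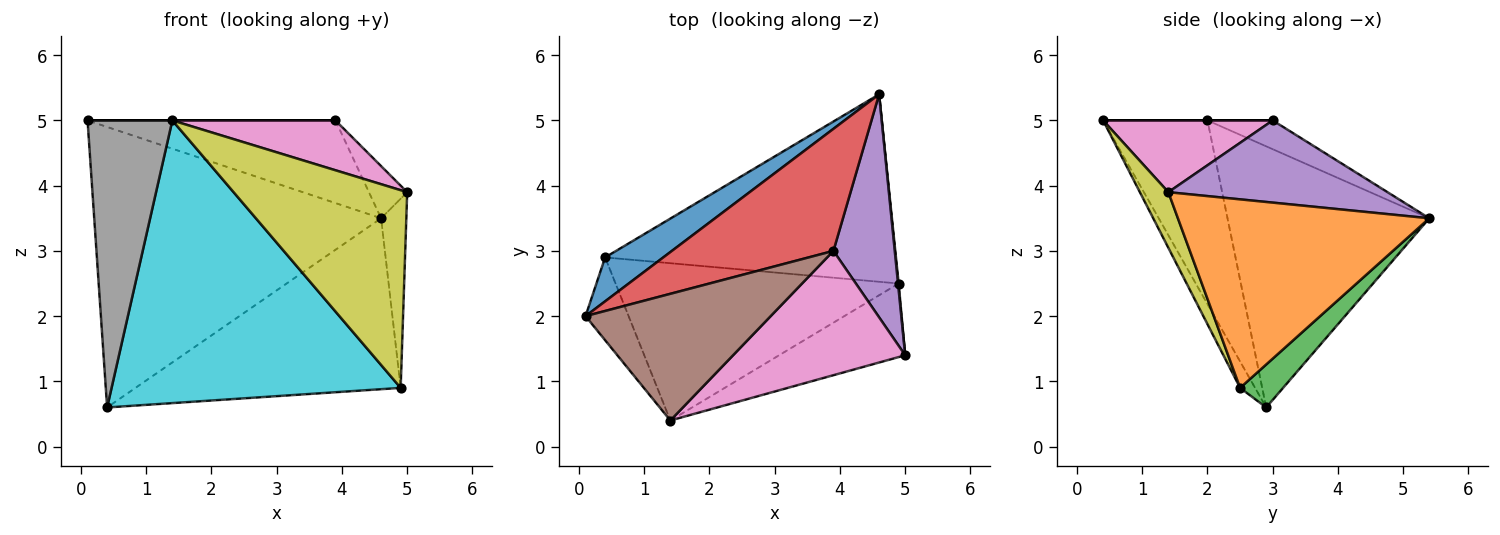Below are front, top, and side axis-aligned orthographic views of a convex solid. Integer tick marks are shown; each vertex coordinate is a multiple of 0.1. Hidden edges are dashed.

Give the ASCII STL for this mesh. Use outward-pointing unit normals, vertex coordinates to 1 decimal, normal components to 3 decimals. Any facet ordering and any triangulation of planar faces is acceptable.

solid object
 facet normal -0.571 0.811 0.127
  outer loop
   vertex 0.4 2.9 0.6
   vertex 0.1 2.0 5.0
   vertex 4.6 5.4 3.5
  endloop
 endfacet
 facet normal 0.995 0.100 0.003
  outer loop
   vertex 4.9 2.5 0.9
   vertex 4.6 5.4 3.5
   vertex 5.0 1.4 3.9
  endloop
 endfacet
 facet normal 0.109 0.670 -0.735
  outer loop
   vertex 4.9 2.5 0.9
   vertex 0.4 2.9 0.6
   vertex 4.6 5.4 3.5
  endloop
 endfacet
 facet normal -0.146 0.555 0.819
  outer loop
   vertex 3.9 3.0 5.0
   vertex 4.6 5.4 3.5
   vertex 0.1 2.0 5.0
  endloop
 endfacet
 facet normal 0.794 0.139 0.592
  outer loop
   vertex 3.9 3.0 5.0
   vertex 5.0 1.4 3.9
   vertex 4.6 5.4 3.5
  endloop
 endfacet
 facet normal 0.000 0.000 1.000
  outer loop
   vertex 1.4 0.4 5.0
   vertex 3.9 3.0 5.0
   vertex 0.1 2.0 5.0
  endloop
 endfacet
 facet normal 0.361 -0.347 0.866
  outer loop
   vertex 1.4 0.4 5.0
   vertex 5.0 1.4 3.9
   vertex 3.9 3.0 5.0
  endloop
 endfacet
 facet normal -0.764 -0.620 -0.179
  outer loop
   vertex 1.4 0.4 5.0
   vertex 0.1 2.0 5.0
   vertex 0.4 2.9 0.6
  endloop
 endfacet
 facet normal 0.152 -0.926 -0.345
  outer loop
   vertex 1.4 0.4 5.0
   vertex 4.9 2.5 0.9
   vertex 5.0 1.4 3.9
  endloop
 endfacet
 facet normal -0.045 -0.873 -0.486
  outer loop
   vertex 1.4 0.4 5.0
   vertex 0.4 2.9 0.6
   vertex 4.9 2.5 0.9
  endloop
 endfacet
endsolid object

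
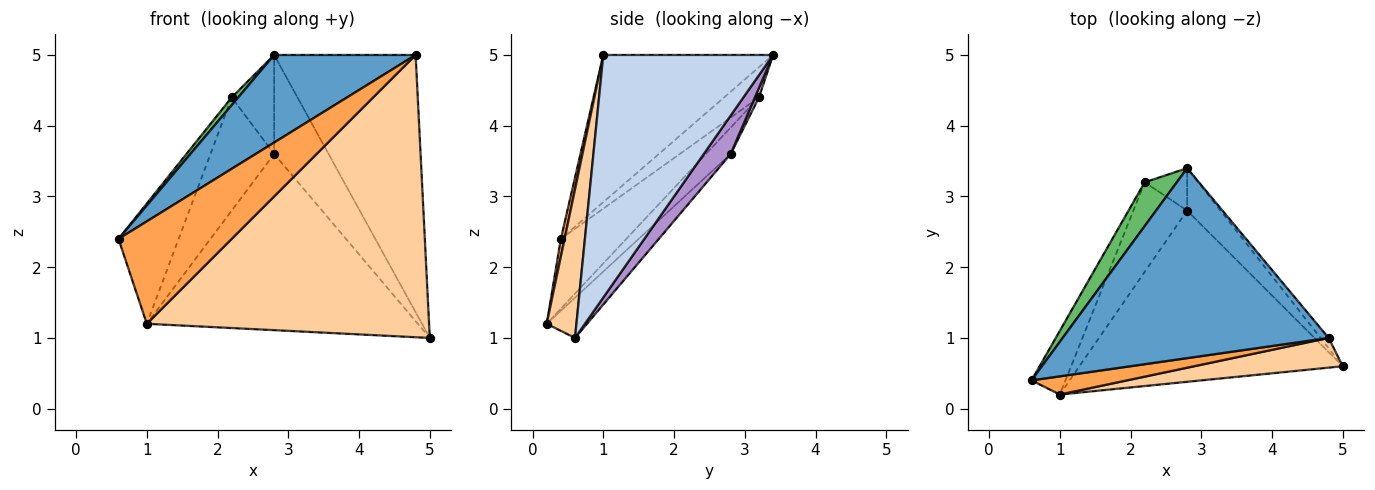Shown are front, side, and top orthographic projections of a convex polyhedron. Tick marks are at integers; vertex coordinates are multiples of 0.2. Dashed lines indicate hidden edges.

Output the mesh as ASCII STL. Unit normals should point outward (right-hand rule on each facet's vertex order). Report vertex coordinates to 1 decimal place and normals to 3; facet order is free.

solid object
 facet normal -0.449 -0.374 0.811
  outer loop
   vertex 4.8 1.0 5.0
   vertex 2.8 3.4 5.0
   vertex 0.6 0.4 2.4
  endloop
 endfacet
 facet normal 0.768 0.640 -0.026
  outer loop
   vertex 4.8 1.0 5.0
   vertex 5.0 0.6 1.0
   vertex 2.8 3.4 5.0
  endloop
 endfacet
 facet normal 0.032 -0.984 0.175
  outer loop
   vertex 4.8 1.0 5.0
   vertex 0.6 0.4 2.4
   vertex 1.0 0.2 1.2
  endloop
 endfacet
 facet normal 0.104 -0.989 0.104
  outer loop
   vertex 4.8 1.0 5.0
   vertex 1.0 0.2 1.2
   vertex 5.0 0.6 1.0
  endloop
 endfacet
 facet normal -0.680 -0.127 0.722
  outer loop
   vertex 2.2 3.2 4.4
   vertex 0.6 0.4 2.4
   vertex 2.8 3.4 5.0
  endloop
 endfacet
 facet normal -0.693 0.637 -0.337
  outer loop
   vertex 2.2 3.2 4.4
   vertex 1.0 0.2 1.2
   vertex 0.6 0.4 2.4
  endloop
 endfacet
 facet normal -0.106 0.713 -0.693
  outer loop
   vertex 2.8 2.8 3.6
   vertex 5.0 0.6 1.0
   vertex 1.0 0.2 1.2
  endloop
 endfacet
 facet normal -0.292 0.750 -0.594
  outer loop
   vertex 2.8 2.8 3.6
   vertex 1.0 0.2 1.2
   vertex 2.2 3.2 4.4
  endloop
 endfacet
 facet normal 0.413 0.837 -0.359
  outer loop
   vertex 2.8 2.8 3.6
   vertex 2.8 3.4 5.0
   vertex 5.0 0.6 1.0
  endloop
 endfacet
 facet normal 0.087 0.916 -0.392
  outer loop
   vertex 2.8 2.8 3.6
   vertex 2.2 3.2 4.4
   vertex 2.8 3.4 5.0
  endloop
 endfacet
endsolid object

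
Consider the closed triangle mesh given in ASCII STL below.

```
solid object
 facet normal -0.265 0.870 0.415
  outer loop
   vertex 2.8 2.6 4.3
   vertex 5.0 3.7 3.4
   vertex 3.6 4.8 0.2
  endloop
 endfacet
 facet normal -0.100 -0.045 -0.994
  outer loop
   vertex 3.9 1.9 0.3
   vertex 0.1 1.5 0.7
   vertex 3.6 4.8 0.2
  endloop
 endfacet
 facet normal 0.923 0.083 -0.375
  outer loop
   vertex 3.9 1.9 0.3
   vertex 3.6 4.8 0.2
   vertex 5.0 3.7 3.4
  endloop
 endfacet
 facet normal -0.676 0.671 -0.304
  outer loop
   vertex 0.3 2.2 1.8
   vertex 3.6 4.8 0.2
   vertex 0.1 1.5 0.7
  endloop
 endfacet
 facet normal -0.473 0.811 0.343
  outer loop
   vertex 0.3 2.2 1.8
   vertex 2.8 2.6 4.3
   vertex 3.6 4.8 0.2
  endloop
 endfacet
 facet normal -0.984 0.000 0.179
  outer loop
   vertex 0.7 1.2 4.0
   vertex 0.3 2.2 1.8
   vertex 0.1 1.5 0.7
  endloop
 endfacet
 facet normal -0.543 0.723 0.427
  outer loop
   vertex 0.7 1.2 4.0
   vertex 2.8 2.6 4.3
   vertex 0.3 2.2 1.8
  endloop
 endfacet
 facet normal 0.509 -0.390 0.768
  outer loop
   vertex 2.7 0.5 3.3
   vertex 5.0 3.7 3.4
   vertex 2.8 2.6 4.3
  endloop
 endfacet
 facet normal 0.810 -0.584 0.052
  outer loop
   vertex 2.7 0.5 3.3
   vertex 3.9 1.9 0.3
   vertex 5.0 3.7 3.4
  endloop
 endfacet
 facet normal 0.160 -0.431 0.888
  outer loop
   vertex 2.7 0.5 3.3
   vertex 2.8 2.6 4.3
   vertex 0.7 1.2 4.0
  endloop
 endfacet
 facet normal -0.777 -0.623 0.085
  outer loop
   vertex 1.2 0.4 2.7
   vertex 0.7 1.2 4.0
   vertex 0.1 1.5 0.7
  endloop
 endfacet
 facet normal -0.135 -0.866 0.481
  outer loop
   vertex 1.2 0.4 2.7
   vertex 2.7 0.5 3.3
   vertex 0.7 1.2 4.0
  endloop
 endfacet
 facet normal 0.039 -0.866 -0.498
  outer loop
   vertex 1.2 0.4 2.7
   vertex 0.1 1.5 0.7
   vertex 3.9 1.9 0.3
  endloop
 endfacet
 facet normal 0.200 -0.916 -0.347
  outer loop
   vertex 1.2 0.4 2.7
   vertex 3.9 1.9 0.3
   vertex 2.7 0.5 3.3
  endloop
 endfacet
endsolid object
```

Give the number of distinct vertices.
9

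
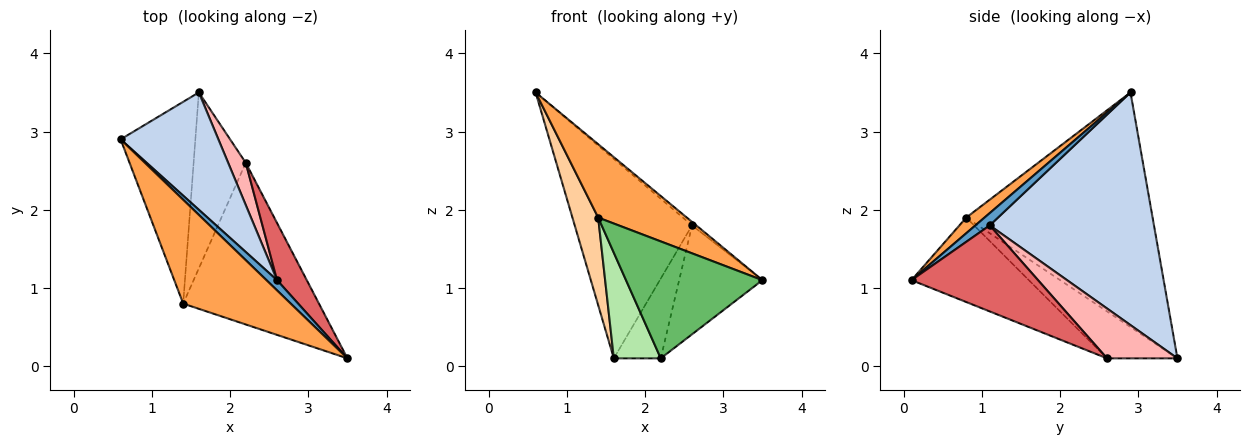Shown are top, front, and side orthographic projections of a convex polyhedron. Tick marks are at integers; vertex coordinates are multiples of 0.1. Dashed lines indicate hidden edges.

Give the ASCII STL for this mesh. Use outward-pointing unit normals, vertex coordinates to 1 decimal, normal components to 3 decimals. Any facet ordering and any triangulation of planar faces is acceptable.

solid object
 facet normal 0.739 0.218 0.638
  outer loop
   vertex 2.6 1.1 1.8
   vertex 0.6 2.9 3.5
   vertex 3.5 0.1 1.1
  endloop
 endfacet
 facet normal 0.770 0.550 0.324
  outer loop
   vertex 2.6 1.1 1.8
   vertex 1.6 3.5 0.1
   vertex 0.6 2.9 3.5
  endloop
 endfacet
 facet normal 0.118 -0.573 0.811
  outer loop
   vertex 1.4 0.8 1.9
   vertex 3.5 0.1 1.1
   vertex 0.6 2.9 3.5
  endloop
 endfacet
 facet normal -0.945 -0.131 -0.301
  outer loop
   vertex 1.4 0.8 1.9
   vertex 0.6 2.9 3.5
   vertex 1.6 3.5 0.1
  endloop
 endfacet
 facet normal -0.450 -0.523 -0.723
  outer loop
   vertex 2.2 2.6 0.1
   vertex 3.5 0.1 1.1
   vertex 1.4 0.8 1.9
  endloop
 endfacet
 facet normal -0.611 -0.407 -0.679
  outer loop
   vertex 2.2 2.6 0.1
   vertex 1.4 0.8 1.9
   vertex 1.6 3.5 0.1
  endloop
 endfacet
 facet normal 0.803 0.528 0.277
  outer loop
   vertex 2.2 2.6 0.1
   vertex 2.6 1.1 1.8
   vertex 3.5 0.1 1.1
  endloop
 endfacet
 facet normal 0.798 0.532 0.282
  outer loop
   vertex 2.2 2.6 0.1
   vertex 1.6 3.5 0.1
   vertex 2.6 1.1 1.8
  endloop
 endfacet
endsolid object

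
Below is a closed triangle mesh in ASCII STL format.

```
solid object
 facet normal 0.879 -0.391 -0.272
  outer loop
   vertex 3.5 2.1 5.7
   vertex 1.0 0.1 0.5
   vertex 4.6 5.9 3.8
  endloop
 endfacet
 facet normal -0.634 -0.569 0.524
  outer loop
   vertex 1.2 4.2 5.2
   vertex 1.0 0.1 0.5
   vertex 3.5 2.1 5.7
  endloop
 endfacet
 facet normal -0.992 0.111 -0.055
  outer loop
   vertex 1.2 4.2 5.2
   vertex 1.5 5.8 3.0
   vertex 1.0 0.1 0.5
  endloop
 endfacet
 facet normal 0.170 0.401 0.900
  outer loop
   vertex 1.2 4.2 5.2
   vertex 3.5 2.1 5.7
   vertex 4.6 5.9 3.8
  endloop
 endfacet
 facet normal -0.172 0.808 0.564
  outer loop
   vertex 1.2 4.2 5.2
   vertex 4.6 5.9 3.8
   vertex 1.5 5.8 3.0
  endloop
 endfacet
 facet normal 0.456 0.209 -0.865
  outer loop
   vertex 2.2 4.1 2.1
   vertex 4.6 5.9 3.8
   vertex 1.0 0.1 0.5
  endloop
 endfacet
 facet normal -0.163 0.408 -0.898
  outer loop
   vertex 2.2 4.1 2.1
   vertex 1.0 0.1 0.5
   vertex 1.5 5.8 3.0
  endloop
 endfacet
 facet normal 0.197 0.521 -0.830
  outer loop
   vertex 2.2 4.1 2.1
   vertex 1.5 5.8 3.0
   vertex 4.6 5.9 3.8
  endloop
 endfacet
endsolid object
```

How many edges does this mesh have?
12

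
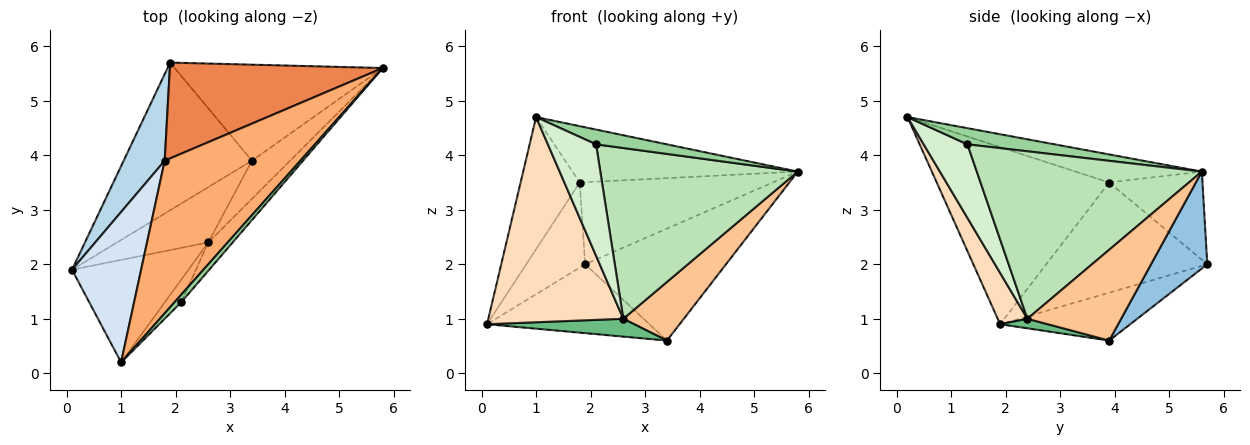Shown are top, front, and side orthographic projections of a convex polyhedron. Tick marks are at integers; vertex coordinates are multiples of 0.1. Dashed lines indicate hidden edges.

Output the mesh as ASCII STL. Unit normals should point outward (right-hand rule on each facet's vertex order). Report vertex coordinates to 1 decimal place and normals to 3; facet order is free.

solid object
 facet normal -0.321 0.400 -0.858
  outer loop
   vertex 3.4 3.9 0.6
   vertex 0.1 1.9 0.9
   vertex 1.9 5.7 2.0
  endloop
 endfacet
 facet normal 0.290 0.726 -0.623
  outer loop
   vertex 3.4 3.9 0.6
   vertex 1.9 5.7 2.0
   vertex 5.8 5.6 3.7
  endloop
 endfacet
 facet normal -0.886 0.324 0.330
  outer loop
   vertex 1.8 3.9 3.5
   vertex 1.9 5.7 2.0
   vertex 0.1 1.9 0.9
  endloop
 endfacet
 facet normal -0.887 0.304 0.346
  outer loop
   vertex 1.8 3.9 3.5
   vertex 0.1 1.9 0.9
   vertex 1.0 0.2 4.7
  endloop
 endfacet
 facet normal -0.300 0.620 0.725
  outer loop
   vertex 1.8 3.9 3.5
   vertex 5.8 5.6 3.7
   vertex 1.9 5.7 2.0
  endloop
 endfacet
 facet normal -0.190 0.340 0.921
  outer loop
   vertex 1.8 3.9 3.5
   vertex 1.0 0.2 4.7
   vertex 5.8 5.6 3.7
  endloop
 endfacet
 facet normal 0.792 -0.511 -0.333
  outer loop
   vertex 2.6 2.4 1.0
   vertex 3.4 3.9 0.6
   vertex 5.8 5.6 3.7
  endloop
 endfacet
 facet normal 0.193 -0.878 -0.438
  outer loop
   vertex 2.6 2.4 1.0
   vertex 1.0 0.2 4.7
   vertex 0.1 1.9 0.9
  endloop
 endfacet
 facet normal 0.099 -0.305 -0.947
  outer loop
   vertex 2.6 2.4 1.0
   vertex 0.1 1.9 0.9
   vertex 3.4 3.9 0.6
  endloop
 endfacet
 facet normal 0.739 -0.601 0.305
  outer loop
   vertex 2.1 1.3 4.2
   vertex 5.8 5.6 3.7
   vertex 1.0 0.2 4.7
  endloop
 endfacet
 facet normal 0.747 -0.656 -0.109
  outer loop
   vertex 2.1 1.3 4.2
   vertex 2.6 2.4 1.0
   vertex 5.8 5.6 3.7
  endloop
 endfacet
 facet normal 0.665 -0.732 -0.148
  outer loop
   vertex 2.1 1.3 4.2
   vertex 1.0 0.2 4.7
   vertex 2.6 2.4 1.0
  endloop
 endfacet
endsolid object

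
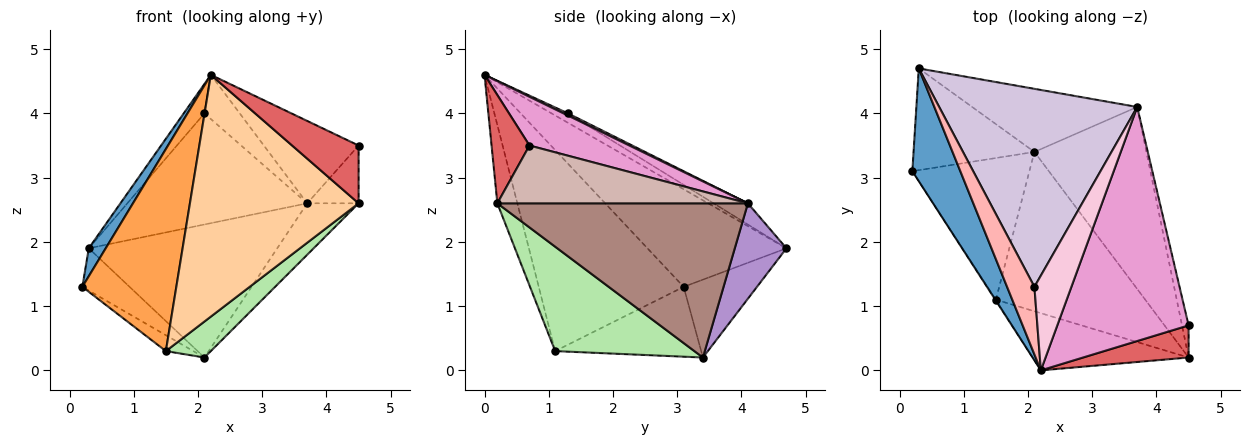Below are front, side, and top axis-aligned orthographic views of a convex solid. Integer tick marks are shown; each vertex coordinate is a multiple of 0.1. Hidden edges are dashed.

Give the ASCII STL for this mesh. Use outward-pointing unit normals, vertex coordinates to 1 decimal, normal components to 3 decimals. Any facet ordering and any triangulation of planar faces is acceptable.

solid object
 facet normal -0.892 -0.109 0.439
  outer loop
   vertex 0.3 4.7 1.9
   vertex 0.2 3.1 1.3
   vertex 2.2 0.0 4.6
  endloop
 endfacet
 facet normal -0.511 0.330 -0.794
  outer loop
   vertex 2.1 3.4 0.2
   vertex 0.2 3.1 1.3
   vertex 0.3 4.7 1.9
  endloop
 endfacet
 facet normal -0.839 -0.544 -0.003
  outer loop
   vertex 1.5 1.1 0.3
   vertex 2.2 0.0 4.6
   vertex 0.2 3.1 1.3
  endloop
 endfacet
 facet normal -0.115 -0.967 -0.229
  outer loop
   vertex 1.5 1.1 0.3
   vertex 4.5 0.2 2.6
   vertex 2.2 0.0 4.6
  endloop
 endfacet
 facet normal -0.510 0.096 -0.855
  outer loop
   vertex 1.5 1.1 0.3
   vertex 0.2 3.1 1.3
   vertex 2.1 3.4 0.2
  endloop
 endfacet
 facet normal 0.563 -0.182 -0.806
  outer loop
   vertex 1.5 1.1 0.3
   vertex 2.1 3.4 0.2
   vertex 4.5 0.2 2.6
  endloop
 endfacet
 facet normal 0.446 -0.782 0.435
  outer loop
   vertex 4.5 0.7 3.5
   vertex 2.2 0.0 4.6
   vertex 4.5 0.2 2.6
  endloop
 endfacet
 facet normal -0.302 0.380 0.874
  outer loop
   vertex 2.1 1.3 4.0
   vertex 0.3 4.7 1.9
   vertex 2.2 0.0 4.6
  endloop
 endfacet
 facet normal 0.240 0.877 -0.416
  outer loop
   vertex 3.7 4.1 2.6
   vertex 2.1 3.4 0.2
   vertex 0.3 4.7 1.9
  endloop
 endfacet
 facet normal -0.093 0.487 0.868
  outer loop
   vertex 3.7 4.1 2.6
   vertex 0.3 4.7 1.9
   vertex 2.1 1.3 4.0
  endloop
 endfacet
 facet normal 0.798 0.164 -0.580
  outer loop
   vertex 3.7 4.1 2.6
   vertex 4.5 0.2 2.6
   vertex 2.1 3.4 0.2
  endloop
 endfacet
 facet normal 0.974 0.200 -0.111
  outer loop
   vertex 3.7 4.1 2.6
   vertex 4.5 0.7 3.5
   vertex 4.5 0.2 2.6
  endloop
 endfacet
 facet normal 0.330 0.313 0.890
  outer loop
   vertex 3.7 4.1 2.6
   vertex 2.2 0.0 4.6
   vertex 4.5 0.7 3.5
  endloop
 endfacet
 facet normal 0.054 0.422 0.905
  outer loop
   vertex 3.7 4.1 2.6
   vertex 2.1 1.3 4.0
   vertex 2.2 0.0 4.6
  endloop
 endfacet
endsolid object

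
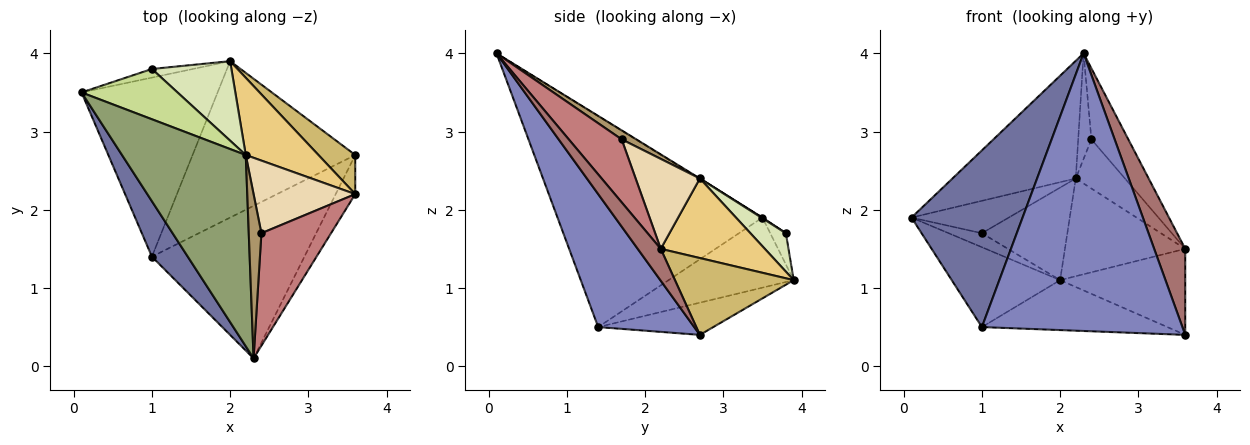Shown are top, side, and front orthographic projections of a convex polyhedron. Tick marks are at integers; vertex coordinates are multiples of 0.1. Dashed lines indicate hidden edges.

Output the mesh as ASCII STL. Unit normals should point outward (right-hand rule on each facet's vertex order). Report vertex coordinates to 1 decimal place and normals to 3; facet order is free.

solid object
 facet normal -0.870 -0.471 0.148
  outer loop
   vertex 1.0 1.4 0.5
   vertex 2.3 0.1 4.0
   vertex 0.1 3.5 1.9
  endloop
 endfacet
 facet normal 0.387 -0.808 -0.444
  outer loop
   vertex 1.0 1.4 0.5
   vertex 3.6 2.7 0.4
   vertex 2.3 0.1 4.0
  endloop
 endfacet
 facet normal -0.426 0.369 -0.826
  outer loop
   vertex 1.0 1.4 0.5
   vertex 0.1 3.5 1.9
   vertex 2.0 3.9 1.1
  endloop
 endfacet
 facet normal -0.185 0.299 -0.936
  outer loop
   vertex 1.0 1.4 0.5
   vertex 2.0 3.9 1.1
   vertex 3.6 2.7 0.4
  endloop
 endfacet
 facet normal -0.003 0.524 0.852
  outer loop
   vertex 2.2 2.7 2.4
   vertex 0.1 3.5 1.9
   vertex 2.3 0.1 4.0
  endloop
 endfacet
 facet normal -0.372 0.790 -0.488
  outer loop
   vertex 1.0 3.8 1.7
   vertex 2.0 3.9 1.1
   vertex 0.1 3.5 1.9
  endloop
 endfacet
 facet normal 0.006 0.542 0.841
  outer loop
   vertex 1.0 3.8 1.7
   vertex 0.1 3.5 1.9
   vertex 2.2 2.7 2.4
  endloop
 endfacet
 facet normal 0.301 0.723 0.622
  outer loop
   vertex 1.0 3.8 1.7
   vertex 2.2 2.7 2.4
   vertex 2.0 3.9 1.1
  endloop
 endfacet
 facet normal 0.515 0.464 0.721
  outer loop
   vertex 2.4 1.7 2.9
   vertex 2.2 2.7 2.4
   vertex 2.3 0.1 4.0
  endloop
 endfacet
 facet normal 0.654 0.689 0.313
  outer loop
   vertex 3.6 2.2 1.5
   vertex 3.6 2.7 0.4
   vertex 2.0 3.9 1.1
  endloop
 endfacet
 facet normal 0.562 0.649 0.513
  outer loop
   vertex 3.6 2.2 1.5
   vertex 2.0 3.9 1.1
   vertex 2.2 2.7 2.4
  endloop
 endfacet
 facet normal 0.591 0.452 0.668
  outer loop
   vertex 3.6 2.2 1.5
   vertex 2.2 2.7 2.4
   vertex 2.4 1.7 2.9
  endloop
 endfacet
 facet normal 0.559 -0.755 -0.343
  outer loop
   vertex 3.6 2.2 1.5
   vertex 2.3 0.1 4.0
   vertex 3.6 2.7 0.4
  endloop
 endfacet
 facet normal 0.607 0.424 0.672
  outer loop
   vertex 3.6 2.2 1.5
   vertex 2.4 1.7 2.9
   vertex 2.3 0.1 4.0
  endloop
 endfacet
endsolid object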